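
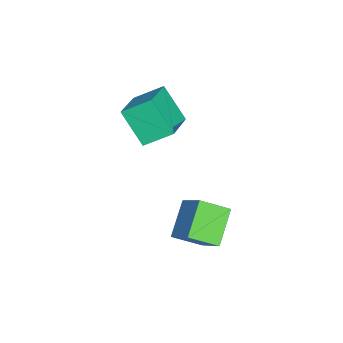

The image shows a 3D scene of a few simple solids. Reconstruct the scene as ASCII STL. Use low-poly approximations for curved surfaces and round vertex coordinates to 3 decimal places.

solid 
facet normal -0.357 -0.537 0.764
outer loop
vertex 0.011 -4.346 1.37
vertex -0.162 -3.288 2.033
vertex -1.652 -4.197 0.698
endloop
endfacet
facet normal 0.137 -0.839 -0.526
outer loop
vertex -1.078 -3.332 -0.533
vertex 0.011 -4.346 1.37
vertex -1.652 -4.197 0.698
endloop
endfacet
facet normal -0.357 -0.537 0.764
outer loop
vertex -1.652 -4.197 0.698
vertex -0.162 -3.288 2.033
vertex -1.825 -3.139 1.36
endloop
endfacet
facet normal -0.924 0.082 -0.373
outer loop
vertex -1.825 -3.139 1.36
vertex -1.078 -3.332 -0.533
vertex -1.652 -4.197 0.698
endloop
endfacet
facet normal 0.924 -0.083 0.373
outer loop
vertex 0.011 -4.346 1.37
vertex 0.412 -2.423 0.802
vertex -0.162 -3.288 2.033
endloop
endfacet
facet normal 0.138 -0.839 -0.526
outer loop
vertex 0.585 -3.481 0.14
vertex 0.011 -4.346 1.37
vertex -1.078 -3.332 -0.533
endloop
endfacet
facet normal 0.924 -0.082 0.373
outer loop
vertex 0.585 -3.481 0.14
vertex 0.412 -2.423 0.802
vertex 0.011 -4.346 1.37
endloop
endfacet
facet normal -0.138 0.839 0.526
outer loop
vertex -0.162 -3.288 2.033
vertex 0.412 -2.423 0.802
vertex -1.825 -3.139 1.36
endloop
endfacet
facet normal -0.924 0.083 -0.373
outer loop
vertex -1.251 -2.274 0.13
vertex -1.078 -3.332 -0.533
vertex -1.825 -3.139 1.36
endloop
endfacet
facet normal -0.137 0.839 0.526
outer loop
vertex -1.825 -3.139 1.36
vertex 0.412 -2.423 0.802
vertex -1.251 -2.274 0.13
endloop
endfacet
facet normal 0.357 0.537 -0.764
outer loop
vertex -1.251 -2.274 0.13
vertex 0.585 -3.481 0.14
vertex -1.078 -3.332 -0.533
endloop
endfacet
facet normal 0.357 0.537 -0.764
outer loop
vertex 0.412 -2.423 0.802
vertex 0.585 -3.481 0.14
vertex -1.251 -2.274 0.13
endloop
endfacet
facet normal -0.792 0.142 0.594
outer loop
vertex 1.898 -1.89 -1.446
vertex 2.724 -1.189 -0.513
vertex 1.66 -0.857 -2.01
endloop
endfacet
facet normal -0.578 -0.490 -0.653
outer loop
vertex 2.856 -1.071 -2.907
vertex 1.898 -1.89 -1.446
vertex 1.66 -0.857 -2.01
endloop
endfacet
facet normal -0.792 0.142 0.594
outer loop
vertex 1.66 -0.857 -2.01
vertex 2.724 -1.189 -0.513
vertex 2.486 -0.157 -1.077
endloop
endfacet
facet normal -0.198 0.860 -0.470
outer loop
vertex 2.486 -0.157 -1.077
vertex 2.856 -1.071 -2.907
vertex 1.66 -0.857 -2.01
endloop
endfacet
facet normal 0.199 -0.860 0.470
outer loop
vertex 1.898 -1.89 -1.446
vertex 3.92 -1.403 -1.41
vertex 2.724 -1.189 -0.513
endloop
endfacet
facet normal -0.577 -0.490 -0.653
outer loop
vertex 3.094 -2.103 -2.343
vertex 1.898 -1.89 -1.446
vertex 2.856 -1.071 -2.907
endloop
endfacet
facet normal 0.199 -0.860 0.469
outer loop
vertex 3.094 -2.103 -2.343
vertex 3.92 -1.403 -1.41
vertex 1.898 -1.89 -1.446
endloop
endfacet
facet normal 0.577 0.490 0.653
outer loop
vertex 2.724 -1.189 -0.513
vertex 3.92 -1.403 -1.41
vertex 2.486 -0.157 -1.077
endloop
endfacet
facet normal -0.199 0.860 -0.470
outer loop
vertex 3.682 -0.37 -1.974
vertex 2.856 -1.071 -2.907
vertex 2.486 -0.157 -1.077
endloop
endfacet
facet normal 0.577 0.490 0.653
outer loop
vertex 2.486 -0.157 -1.077
vertex 3.92 -1.403 -1.41
vertex 3.682 -0.37 -1.974
endloop
endfacet
facet normal 0.792 -0.142 -0.594
outer loop
vertex 3.682 -0.37 -1.974
vertex 3.094 -2.103 -2.343
vertex 2.856 -1.071 -2.907
endloop
endfacet
facet normal 0.792 -0.142 -0.594
outer loop
vertex 3.92 -1.403 -1.41
vertex 3.094 -2.103 -2.343
vertex 3.682 -0.37 -1.974
endloop
endfacet

endsolid


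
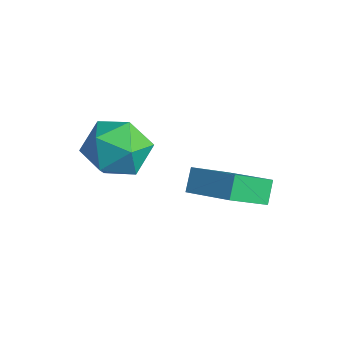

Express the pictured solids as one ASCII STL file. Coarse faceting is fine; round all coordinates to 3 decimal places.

solid 
facet normal -0.572 0.449 0.687
outer loop
vertex 0.143 -2.371 -0.885
vertex -0.14 -3.412 -0.44
vertex 0.794 -2.839 -0.037
endloop
endfacet
facet normal -0.025 0.867 0.498
outer loop
vertex 0.143 -2.371 -0.885
vertex 0.794 -2.839 -0.037
vertex 1.307 -2.306 -0.94
endloop
endfacet
facet normal -0.064 0.976 -0.206
outer loop
vertex 0.143 -2.371 -0.885
vertex 1.307 -2.306 -0.94
vertex 0.69 -2.549 -1.9
endloop
endfacet
facet normal -0.635 0.626 -0.452
outer loop
vertex 0.143 -2.371 -0.885
vertex 0.69 -2.549 -1.9
vertex -0.204 -3.233 -1.591
endloop
endfacet
facet normal -0.949 0.300 0.099
outer loop
vertex 0.143 -2.371 -0.885
vertex -0.204 -3.233 -1.591
vertex -0.14 -3.412 -0.44
endloop
endfacet
facet normal 0.580 0.513 0.632
outer loop
vertex 1.307 -2.306 -0.94
vertex 0.794 -2.839 -0.037
vertex 1.744 -3.307 -0.529
endloop
endfacet
facet normal -0.304 -0.164 0.938
outer loop
vertex 0.794 -2.839 -0.037
vertex -0.14 -3.412 -0.44
vertex 0.85 -3.991 -0.22
endloop
endfacet
facet normal -0.915 -0.404 -0.012
outer loop
vertex -0.14 -3.412 -0.44
vertex -0.204 -3.233 -1.591
vertex 0.233 -4.234 -1.18
endloop
endfacet
facet normal -0.408 0.124 -0.905
outer loop
vertex -0.204 -3.233 -1.591
vertex 0.69 -2.549 -1.9
vertex 0.746 -3.701 -2.083
endloop
endfacet
facet normal 0.516 0.690 -0.507
outer loop
vertex 0.69 -2.549 -1.9
vertex 1.307 -2.306 -0.94
vertex 1.68 -3.128 -1.68
endloop
endfacet
facet normal 0.635 -0.626 0.452
outer loop
vertex 1.397 -4.169 -1.235
vertex 1.744 -3.307 -0.529
vertex 0.85 -3.991 -0.22
endloop
endfacet
facet normal 0.064 -0.976 0.206
outer loop
vertex 1.397 -4.169 -1.235
vertex 0.85 -3.991 -0.22
vertex 0.233 -4.234 -1.18
endloop
endfacet
facet normal 0.025 -0.867 -0.498
outer loop
vertex 1.397 -4.169 -1.235
vertex 0.233 -4.234 -1.18
vertex 0.746 -3.701 -2.083
endloop
endfacet
facet normal 0.572 -0.449 -0.687
outer loop
vertex 1.397 -4.169 -1.235
vertex 0.746 -3.701 -2.083
vertex 1.68 -3.128 -1.68
endloop
endfacet
facet normal 0.949 -0.300 -0.099
outer loop
vertex 1.397 -4.169 -1.235
vertex 1.68 -3.128 -1.68
vertex 1.744 -3.307 -0.529
endloop
endfacet
facet normal 0.408 -0.124 0.905
outer loop
vertex 0.85 -3.991 -0.22
vertex 1.744 -3.307 -0.529
vertex 0.794 -2.839 -0.037
endloop
endfacet
facet normal -0.516 -0.690 0.507
outer loop
vertex 0.233 -4.234 -1.18
vertex 0.85 -3.991 -0.22
vertex -0.14 -3.412 -0.44
endloop
endfacet
facet normal -0.580 -0.513 -0.632
outer loop
vertex 0.746 -3.701 -2.083
vertex 0.233 -4.234 -1.18
vertex -0.204 -3.233 -1.591
endloop
endfacet
facet normal 0.304 0.164 -0.938
outer loop
vertex 1.68 -3.128 -1.68
vertex 0.746 -3.701 -2.083
vertex 0.69 -2.549 -1.9
endloop
endfacet
facet normal 0.915 0.404 0.012
outer loop
vertex 1.744 -3.307 -0.529
vertex 1.68 -3.128 -1.68
vertex 1.307 -2.306 -0.94
endloop
endfacet
facet normal -0.464 0.480 0.744
outer loop
vertex 4.288 -1.357 -0.446
vertex 4.157 0.029 -1.422
vertex 2.779 -1.911 -1.03
endloop
endfacet
facet normal 0.077 -0.815 0.574
outer loop
vertex 3.183 -2.329 -1.678
vertex 4.288 -1.357 -0.446
vertex 2.779 -1.911 -1.03
endloop
endfacet
facet normal -0.465 0.480 0.744
outer loop
vertex 2.779 -1.911 -1.03
vertex 4.157 0.029 -1.422
vertex 2.648 -0.525 -2.007
endloop
endfacet
facet normal -0.882 -0.324 -0.341
outer loop
vertex 2.648 -0.525 -2.007
vertex 3.183 -2.329 -1.678
vertex 2.779 -1.911 -1.03
endloop
endfacet
facet normal 0.882 0.324 0.341
outer loop
vertex 4.288 -1.357 -0.446
vertex 4.561 -0.389 -2.07
vertex 4.157 0.029 -1.422
endloop
endfacet
facet normal 0.077 -0.815 0.574
outer loop
vertex 4.692 -1.775 -1.093
vertex 4.288 -1.357 -0.446
vertex 3.183 -2.329 -1.678
endloop
endfacet
facet normal 0.882 0.324 0.341
outer loop
vertex 4.692 -1.775 -1.093
vertex 4.561 -0.389 -2.07
vertex 4.288 -1.357 -0.446
endloop
endfacet
facet normal -0.077 0.815 -0.574
outer loop
vertex 4.157 0.029 -1.422
vertex 4.561 -0.389 -2.07
vertex 2.648 -0.525 -2.007
endloop
endfacet
facet normal -0.882 -0.324 -0.342
outer loop
vertex 3.052 -0.943 -2.654
vertex 3.183 -2.329 -1.678
vertex 2.648 -0.525 -2.007
endloop
endfacet
facet normal -0.077 0.815 -0.574
outer loop
vertex 2.648 -0.525 -2.007
vertex 4.561 -0.389 -2.07
vertex 3.052 -0.943 -2.654
endloop
endfacet
facet normal 0.465 -0.480 -0.744
outer loop
vertex 3.052 -0.943 -2.654
vertex 4.692 -1.775 -1.093
vertex 3.183 -2.329 -1.678
endloop
endfacet
facet normal 0.464 -0.481 -0.744
outer loop
vertex 4.561 -0.389 -2.07
vertex 4.692 -1.775 -1.093
vertex 3.052 -0.943 -2.654
endloop
endfacet

endsolid


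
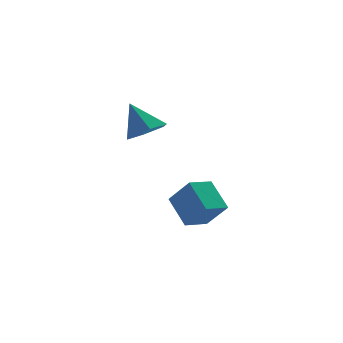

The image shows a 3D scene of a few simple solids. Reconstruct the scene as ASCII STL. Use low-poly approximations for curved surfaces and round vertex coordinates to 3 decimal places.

solid 
facet normal 0.323 -0.475 -0.819
outer loop
vertex -0.081 -1.988 2.23
vertex -0.935 -1.606 1.671
vertex -0.008 -1.035 1.706
endloop
endfacet
facet normal 0.698 0.303 0.649
outer loop
vertex -0.081 -1.988 2.23
vertex -0.008 -1.035 1.706
vertex -1.545 -0.714 3.209
endloop
endfacet
facet normal 0.323 -0.475 -0.819
outer loop
vertex -0.008 -1.035 1.706
vertex -0.935 -1.606 1.671
vertex -0.862 -0.653 1.147
endloop
endfacet
facet normal 0.329 0.935 0.137
outer loop
vertex -0.008 -1.035 1.706
vertex -0.862 -0.653 1.147
vertex -1.545 -0.714 3.209
endloop
endfacet
facet normal 0.324 -0.475 -0.818
outer loop
vertex -0.862 -0.653 1.147
vertex -0.935 -1.606 1.671
vertex -1.79 -1.225 1.111
endloop
endfacet
facet normal -0.515 0.845 -0.146
outer loop
vertex -0.862 -0.653 1.147
vertex -1.79 -1.225 1.111
vertex -1.545 -0.714 3.209
endloop
endfacet
facet normal 0.324 -0.475 -0.818
outer loop
vertex -1.79 -1.225 1.111
vertex -0.935 -1.606 1.671
vertex -1.863 -2.178 1.635
endloop
endfacet
facet normal -0.989 0.123 0.086
outer loop
vertex -1.79 -1.225 1.111
vertex -1.863 -2.178 1.635
vertex -1.545 -0.714 3.209
endloop
endfacet
facet normal 0.324 -0.475 -0.818
outer loop
vertex -1.863 -2.178 1.635
vertex -0.935 -1.606 1.671
vertex -1.009 -2.559 2.195
endloop
endfacet
facet normal -0.619 -0.509 0.598
outer loop
vertex -1.863 -2.178 1.635
vertex -1.009 -2.559 2.195
vertex -1.545 -0.714 3.209
endloop
endfacet
facet normal 0.323 -0.475 -0.818
outer loop
vertex -1.009 -2.559 2.195
vertex -0.935 -1.606 1.671
vertex -0.081 -1.988 2.23
endloop
endfacet
facet normal 0.224 -0.419 0.880
outer loop
vertex -1.009 -2.559 2.195
vertex -0.081 -1.988 2.23
vertex -1.545 -0.714 3.209
endloop
endfacet
facet normal -0.437 0.485 -0.758
outer loop
vertex 0.277 -0.843 -3.127
vertex 1.503 -0.219 -3.434
vertex 0.711 -2.268 -4.29
endloop
endfacet
facet normal -0.870 -0.443 0.218
outer loop
vertex 1.497 -3.141 -2.926
vertex 0.277 -0.843 -3.127
vertex 0.711 -2.268 -4.29
endloop
endfacet
facet normal -0.436 0.485 -0.758
outer loop
vertex 0.711 -2.268 -4.29
vertex 1.503 -0.219 -3.434
vertex 1.938 -1.644 -4.597
endloop
endfacet
facet normal 0.230 -0.754 -0.615
outer loop
vertex 1.938 -1.644 -4.597
vertex 1.497 -3.141 -2.926
vertex 0.711 -2.268 -4.29
endloop
endfacet
facet normal -0.230 0.754 0.615
outer loop
vertex 0.277 -0.843 -3.127
vertex 2.289 -1.092 -2.07
vertex 1.503 -0.219 -3.434
endloop
endfacet
facet normal -0.870 -0.443 0.217
outer loop
vertex 1.062 -1.716 -1.763
vertex 0.277 -0.843 -3.127
vertex 1.497 -3.141 -2.926
endloop
endfacet
facet normal -0.230 0.754 0.615
outer loop
vertex 1.062 -1.716 -1.763
vertex 2.289 -1.092 -2.07
vertex 0.277 -0.843 -3.127
endloop
endfacet
facet normal 0.870 0.443 -0.218
outer loop
vertex 1.503 -0.219 -3.434
vertex 2.289 -1.092 -2.07
vertex 1.938 -1.644 -4.597
endloop
endfacet
facet normal 0.230 -0.754 -0.615
outer loop
vertex 2.723 -2.517 -3.233
vertex 1.497 -3.141 -2.926
vertex 1.938 -1.644 -4.597
endloop
endfacet
facet normal 0.870 0.442 -0.217
outer loop
vertex 1.938 -1.644 -4.597
vertex 2.289 -1.092 -2.07
vertex 2.723 -2.517 -3.233
endloop
endfacet
facet normal 0.437 -0.485 0.758
outer loop
vertex 2.723 -2.517 -3.233
vertex 1.062 -1.716 -1.763
vertex 1.497 -3.141 -2.926
endloop
endfacet
facet normal 0.436 -0.485 0.758
outer loop
vertex 2.289 -1.092 -2.07
vertex 1.062 -1.716 -1.763
vertex 2.723 -2.517 -3.233
endloop
endfacet

endsolid


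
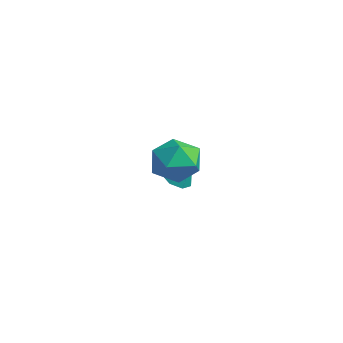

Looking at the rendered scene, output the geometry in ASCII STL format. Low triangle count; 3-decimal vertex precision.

solid 
facet normal -0.382 -0.351 -0.855
outer loop
vertex -2.38 2.218 -2.819
vertex -2.77 2.749 -2.863
vertex -2.16 2.665 -3.101
endloop
endfacet
facet normal 0.923 -0.307 0.233
outer loop
vertex -2.38 2.218 -2.819
vertex -2.16 2.665 -3.101
vertex -2.31 3.171 -1.837
endloop
endfacet
facet normal -0.382 -0.351 -0.855
outer loop
vertex -2.16 2.665 -3.101
vertex -2.77 2.749 -2.863
vertex -2.399 3.176 -3.204
endloop
endfacet
facet normal 0.909 0.413 -0.058
outer loop
vertex -2.16 2.665 -3.101
vertex -2.399 3.176 -3.204
vertex -2.31 3.171 -1.837
endloop
endfacet
facet normal -0.383 -0.350 -0.855
outer loop
vertex -2.399 3.176 -3.204
vertex -2.77 2.749 -2.863
vertex -2.917 3.365 -3.049
endloop
endfacet
facet normal 0.338 0.941 -0.019
outer loop
vertex -2.399 3.176 -3.204
vertex -2.917 3.365 -3.049
vertex -2.31 3.171 -1.837
endloop
endfacet
facet normal -0.384 -0.350 -0.855
outer loop
vertex -2.917 3.365 -3.049
vertex -2.77 2.749 -2.863
vertex -3.324 3.091 -2.754
endloop
endfacet
facet normal -0.359 0.877 0.320
outer loop
vertex -2.917 3.365 -3.049
vertex -3.324 3.091 -2.754
vertex -2.31 3.171 -1.837
endloop
endfacet
facet normal -0.384 -0.349 -0.855
outer loop
vertex -3.324 3.091 -2.754
vertex -2.77 2.749 -2.863
vertex -3.314 2.559 -2.541
endloop
endfacet
facet normal -0.658 0.269 0.704
outer loop
vertex -3.324 3.091 -2.754
vertex -3.314 2.559 -2.541
vertex -2.31 3.171 -1.837
endloop
endfacet
facet normal -0.382 -0.352 -0.854
outer loop
vertex -3.314 2.559 -2.541
vertex -2.77 2.749 -2.863
vertex -2.894 2.171 -2.569
endloop
endfacet
facet normal -0.334 -0.422 0.843
outer loop
vertex -3.314 2.559 -2.541
vertex -2.894 2.171 -2.569
vertex -2.31 3.171 -1.837
endloop
endfacet
facet normal -0.383 -0.352 -0.854
outer loop
vertex -2.894 2.171 -2.569
vertex -2.77 2.749 -2.863
vertex -2.38 2.218 -2.819
endloop
endfacet
facet normal 0.370 -0.680 0.633
outer loop
vertex -2.894 2.171 -2.569
vertex -2.38 2.218 -2.819
vertex -2.31 3.171 -1.837
endloop
endfacet
facet normal -0.013 0.422 0.907
outer loop
vertex 2.09 0.988 1.344
vertex 1.3 0.341 1.634
vertex 2.309 0.047 1.785
endloop
endfacet
facet normal 0.643 0.443 0.625
outer loop
vertex 2.09 0.988 1.344
vertex 2.309 0.047 1.785
vertex 2.878 0.39 0.957
endloop
endfacet
facet normal 0.606 0.795 0.006
outer loop
vertex 2.09 0.988 1.344
vertex 2.878 0.39 0.957
vertex 2.221 0.896 0.294
endloop
endfacet
facet normal -0.072 0.993 -0.096
outer loop
vertex 2.09 0.988 1.344
vertex 2.221 0.896 0.294
vertex 1.245 0.866 0.712
endloop
endfacet
facet normal -0.455 0.762 0.461
outer loop
vertex 2.09 0.988 1.344
vertex 1.245 0.866 0.712
vertex 1.3 0.341 1.634
endloop
endfacet
facet normal 0.844 -0.227 0.486
outer loop
vertex 2.878 0.39 0.957
vertex 2.309 0.047 1.785
vertex 2.575 -0.626 1.008
endloop
endfacet
facet normal -0.217 -0.261 0.941
outer loop
vertex 2.309 0.047 1.785
vertex 1.3 0.341 1.634
vertex 1.599 -0.656 1.426
endloop
endfacet
facet normal -0.932 0.289 0.220
outer loop
vertex 1.3 0.341 1.634
vertex 1.245 0.866 0.712
vertex 0.942 -0.15 0.763
endloop
endfacet
facet normal -0.312 0.663 -0.681
outer loop
vertex 1.245 0.866 0.712
vertex 2.221 0.896 0.294
vertex 1.511 0.193 -0.065
endloop
endfacet
facet normal 0.785 0.343 -0.516
outer loop
vertex 2.221 0.896 0.294
vertex 2.878 0.39 0.957
vertex 2.52 -0.101 0.086
endloop
endfacet
facet normal 0.072 -0.993 0.096
outer loop
vertex 1.73 -0.748 0.376
vertex 2.575 -0.626 1.008
vertex 1.599 -0.656 1.426
endloop
endfacet
facet normal -0.606 -0.795 -0.006
outer loop
vertex 1.73 -0.748 0.376
vertex 1.599 -0.656 1.426
vertex 0.942 -0.15 0.763
endloop
endfacet
facet normal -0.643 -0.443 -0.625
outer loop
vertex 1.73 -0.748 0.376
vertex 0.942 -0.15 0.763
vertex 1.511 0.193 -0.065
endloop
endfacet
facet normal 0.013 -0.422 -0.907
outer loop
vertex 1.73 -0.748 0.376
vertex 1.511 0.193 -0.065
vertex 2.52 -0.101 0.086
endloop
endfacet
facet normal 0.455 -0.762 -0.461
outer loop
vertex 1.73 -0.748 0.376
vertex 2.52 -0.101 0.086
vertex 2.575 -0.626 1.008
endloop
endfacet
facet normal 0.312 -0.663 0.681
outer loop
vertex 1.599 -0.656 1.426
vertex 2.575 -0.626 1.008
vertex 2.309 0.047 1.785
endloop
endfacet
facet normal -0.785 -0.343 0.516
outer loop
vertex 0.942 -0.15 0.763
vertex 1.599 -0.656 1.426
vertex 1.3 0.341 1.634
endloop
endfacet
facet normal -0.844 0.227 -0.486
outer loop
vertex 1.511 0.193 -0.065
vertex 0.942 -0.15 0.763
vertex 1.245 0.866 0.712
endloop
endfacet
facet normal 0.217 0.261 -0.941
outer loop
vertex 2.52 -0.101 0.086
vertex 1.511 0.193 -0.065
vertex 2.221 0.896 0.294
endloop
endfacet
facet normal 0.932 -0.289 -0.220
outer loop
vertex 2.575 -0.626 1.008
vertex 2.52 -0.101 0.086
vertex 2.878 0.39 0.957
endloop
endfacet

endsolid


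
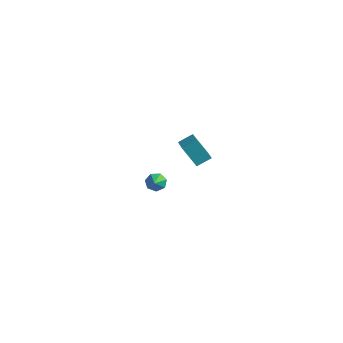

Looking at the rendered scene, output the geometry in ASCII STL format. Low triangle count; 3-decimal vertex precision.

solid 
facet normal -0.441 0.687 -0.578
outer loop
vertex -1.895 0.735 -4.545
vertex -2.497 0.613 -4.231
vertex -2.008 1.07 -4.061
endloop
endfacet
facet normal 0.982 0.135 0.136
outer loop
vertex -1.895 0.735 -4.545
vertex -2.008 1.07 -4.061
vertex -1.903 -0.313 -3.449
endloop
endfacet
facet normal -0.440 0.686 -0.580
outer loop
vertex -2.008 1.07 -4.061
vertex -2.497 0.613 -4.231
vertex -2.49 1.061 -3.706
endloop
endfacet
facet normal 0.546 0.373 0.750
outer loop
vertex -2.008 1.07 -4.061
vertex -2.49 1.061 -3.706
vertex -1.903 -0.313 -3.449
endloop
endfacet
facet normal -0.440 0.686 -0.580
outer loop
vertex -2.49 1.061 -3.706
vertex -2.497 0.613 -4.231
vertex -2.977 0.715 -3.746
endloop
endfacet
facet normal -0.162 0.114 0.980
outer loop
vertex -2.49 1.061 -3.706
vertex -2.977 0.715 -3.746
vertex -1.903 -0.313 -3.449
endloop
endfacet
facet normal -0.439 0.687 -0.579
outer loop
vertex -2.977 0.715 -3.746
vertex -2.497 0.613 -4.231
vertex -3.103 0.293 -4.151
endloop
endfacet
facet normal -0.609 -0.447 0.655
outer loop
vertex -2.977 0.715 -3.746
vertex -3.103 0.293 -4.151
vertex -1.903 -0.313 -3.449
endloop
endfacet
facet normal -0.439 0.686 -0.580
outer loop
vertex -3.103 0.293 -4.151
vertex -2.497 0.613 -4.231
vertex -2.772 0.112 -4.616
endloop
endfacet
facet normal -0.459 -0.888 0.019
outer loop
vertex -3.103 0.293 -4.151
vertex -2.772 0.112 -4.616
vertex -1.903 -0.313 -3.449
endloop
endfacet
facet normal -0.440 0.686 -0.579
outer loop
vertex -2.772 0.112 -4.616
vertex -2.497 0.613 -4.231
vertex -2.235 0.308 -4.792
endloop
endfacet
facet normal 0.173 -0.877 -0.448
outer loop
vertex -2.772 0.112 -4.616
vertex -2.235 0.308 -4.792
vertex -1.903 -0.313 -3.449
endloop
endfacet
facet normal -0.441 0.686 -0.579
outer loop
vertex -2.235 0.308 -4.792
vertex -2.497 0.613 -4.231
vertex -1.895 0.735 -4.545
endloop
endfacet
facet normal 0.816 -0.421 -0.396
outer loop
vertex -2.235 0.308 -4.792
vertex -1.895 0.735 -4.545
vertex -1.903 -0.313 -3.449
endloop
endfacet
facet normal -0.602 -0.099 0.792
outer loop
vertex 3.051 -4.16 4.615
vertex 3.528 -3.408 5.071
vertex 1.994 -3.085 3.946
endloop
endfacet
facet normal -0.477 -0.752 -0.455
outer loop
vertex 2.932 -2.932 2.709
vertex 3.051 -4.16 4.615
vertex 1.994 -3.085 3.946
endloop
endfacet
facet normal -0.602 -0.098 0.792
outer loop
vertex 1.994 -3.085 3.946
vertex 3.528 -3.408 5.071
vertex 2.47 -2.333 4.401
endloop
endfacet
facet normal -0.641 0.651 -0.406
outer loop
vertex 2.47 -2.333 4.401
vertex 2.932 -2.932 2.709
vertex 1.994 -3.085 3.946
endloop
endfacet
facet normal 0.641 -0.652 0.405
outer loop
vertex 3.051 -4.16 4.615
vertex 4.466 -3.255 3.834
vertex 3.528 -3.408 5.071
endloop
endfacet
facet normal -0.476 -0.752 -0.455
outer loop
vertex 3.99 -4.007 3.379
vertex 3.051 -4.16 4.615
vertex 2.932 -2.932 2.709
endloop
endfacet
facet normal 0.641 -0.651 0.406
outer loop
vertex 3.99 -4.007 3.379
vertex 4.466 -3.255 3.834
vertex 3.051 -4.16 4.615
endloop
endfacet
facet normal 0.477 0.752 0.455
outer loop
vertex 3.528 -3.408 5.071
vertex 4.466 -3.255 3.834
vertex 2.47 -2.333 4.401
endloop
endfacet
facet normal -0.640 0.652 -0.406
outer loop
vertex 3.409 -2.18 3.165
vertex 2.932 -2.932 2.709
vertex 2.47 -2.333 4.401
endloop
endfacet
facet normal 0.477 0.752 0.455
outer loop
vertex 2.47 -2.333 4.401
vertex 4.466 -3.255 3.834
vertex 3.409 -2.18 3.165
endloop
endfacet
facet normal 0.602 0.099 -0.792
outer loop
vertex 3.409 -2.18 3.165
vertex 3.99 -4.007 3.379
vertex 2.932 -2.932 2.709
endloop
endfacet
facet normal 0.602 0.099 -0.793
outer loop
vertex 4.466 -3.255 3.834
vertex 3.99 -4.007 3.379
vertex 3.409 -2.18 3.165
endloop
endfacet

endsolid


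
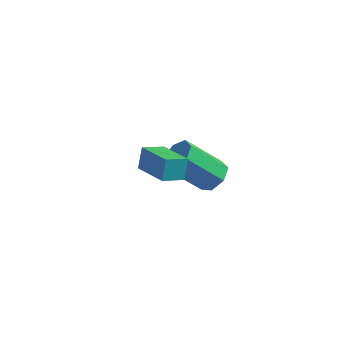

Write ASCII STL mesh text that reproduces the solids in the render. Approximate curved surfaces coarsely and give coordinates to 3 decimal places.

solid 
facet normal -0.794 0.527 -0.303
outer loop
vertex -2.179 -0.795 1.291
vertex -1.578 -0.092 0.938
vertex -2.152 -1.253 0.425
endloop
endfacet
facet normal -0.607 -0.710 0.357
outer loop
vertex -0.802 -2.148 0.942
vertex -2.179 -0.795 1.291
vertex -2.152 -1.253 0.425
endloop
endfacet
facet normal -0.794 0.527 -0.304
outer loop
vertex -2.152 -1.253 0.425
vertex -1.578 -0.092 0.938
vertex -1.55 -0.55 0.072
endloop
endfacet
facet normal 0.028 -0.468 -0.883
outer loop
vertex -1.55 -0.55 0.072
vertex -0.802 -2.148 0.942
vertex -2.152 -1.253 0.425
endloop
endfacet
facet normal -0.028 0.468 0.883
outer loop
vertex -2.179 -0.795 1.291
vertex -0.228 -0.987 1.455
vertex -1.578 -0.092 0.938
endloop
endfacet
facet normal -0.608 -0.710 0.356
outer loop
vertex -0.83 -1.69 1.808
vertex -2.179 -0.795 1.291
vertex -0.802 -2.148 0.942
endloop
endfacet
facet normal -0.028 0.468 0.883
outer loop
vertex -0.83 -1.69 1.808
vertex -0.228 -0.987 1.455
vertex -2.179 -0.795 1.291
endloop
endfacet
facet normal 0.607 0.710 -0.356
outer loop
vertex -1.578 -0.092 0.938
vertex -0.228 -0.987 1.455
vertex -1.55 -0.55 0.072
endloop
endfacet
facet normal 0.028 -0.468 -0.883
outer loop
vertex -0.201 -1.445 0.589
vertex -0.802 -2.148 0.942
vertex -1.55 -0.55 0.072
endloop
endfacet
facet normal 0.608 0.710 -0.356
outer loop
vertex -1.55 -0.55 0.072
vertex -0.228 -0.987 1.455
vertex -0.201 -1.445 0.589
endloop
endfacet
facet normal 0.794 -0.526 0.304
outer loop
vertex -0.201 -1.445 0.589
vertex -0.83 -1.69 1.808
vertex -0.802 -2.148 0.942
endloop
endfacet
facet normal 0.794 -0.527 0.304
outer loop
vertex -0.228 -0.987 1.455
vertex -0.83 -1.69 1.808
vertex -0.201 -1.445 0.589
endloop
endfacet
facet normal 0.641 0.300 -0.707
outer loop
vertex -0.404 3.932 -3.58
vertex -0.941 3.712 -4.16
vertex -0.864 4.436 -3.783
endloop
endfacet
facet normal 0.415 0.639 0.647
outer loop
vertex -0.404 3.932 -3.58
vertex -0.864 4.436 -3.783
vertex -1.782 3.287 -2.06
endloop
endfacet
facet normal 0.416 0.638 0.647
outer loop
vertex -1.782 3.287 -2.06
vertex -0.864 4.436 -3.783
vertex -2.241 3.792 -2.263
endloop
endfacet
facet normal -0.641 -0.299 0.707
outer loop
vertex -1.782 3.287 -2.06
vertex -2.241 3.792 -2.263
vertex -2.319 3.068 -2.64
endloop
endfacet
facet normal 0.641 0.300 -0.707
outer loop
vertex -0.864 4.436 -3.783
vertex -0.941 3.712 -4.16
vertex -1.381 4.395 -4.269
endloop
endfacet
facet normal -0.246 0.952 0.181
outer loop
vertex -0.864 4.436 -3.783
vertex -1.381 4.395 -4.269
vertex -2.241 3.792 -2.263
endloop
endfacet
facet normal -0.245 0.952 0.181
outer loop
vertex -2.241 3.792 -2.263
vertex -1.381 4.395 -4.269
vertex -2.759 3.751 -2.749
endloop
endfacet
facet normal -0.640 -0.299 0.708
outer loop
vertex -2.241 3.792 -2.263
vertex -2.759 3.751 -2.749
vertex -2.319 3.068 -2.64
endloop
endfacet
facet normal 0.640 0.299 -0.708
outer loop
vertex -1.381 4.395 -4.269
vertex -0.941 3.712 -4.16
vertex -1.568 3.84 -4.673
endloop
endfacet
facet normal -0.721 0.550 -0.421
outer loop
vertex -1.381 4.395 -4.269
vertex -1.568 3.84 -4.673
vertex -2.759 3.751 -2.749
endloop
endfacet
facet normal -0.722 0.549 -0.422
outer loop
vertex -2.759 3.751 -2.749
vertex -1.568 3.84 -4.673
vertex -2.945 3.196 -3.153
endloop
endfacet
facet normal -0.641 -0.300 0.707
outer loop
vertex -2.759 3.751 -2.749
vertex -2.945 3.196 -3.153
vertex -2.319 3.068 -2.64
endloop
endfacet
facet normal 0.640 0.301 -0.707
outer loop
vertex -1.568 3.84 -4.673
vertex -0.941 3.712 -4.16
vertex -1.282 3.189 -4.691
endloop
endfacet
facet normal -0.655 -0.268 -0.707
outer loop
vertex -1.568 3.84 -4.673
vertex -1.282 3.189 -4.691
vertex -2.945 3.196 -3.153
endloop
endfacet
facet normal -0.655 -0.267 -0.707
outer loop
vertex -2.945 3.196 -3.153
vertex -1.282 3.189 -4.691
vertex -2.66 2.544 -3.171
endloop
endfacet
facet normal -0.641 -0.300 0.707
outer loop
vertex -2.945 3.196 -3.153
vertex -2.66 2.544 -3.171
vertex -2.319 3.068 -2.64
endloop
endfacet
facet normal 0.641 0.300 -0.707
outer loop
vertex -1.282 3.189 -4.691
vertex -0.941 3.712 -4.16
vertex -0.74 2.931 -4.309
endloop
endfacet
facet normal -0.095 -0.882 -0.461
outer loop
vertex -1.282 3.189 -4.691
vertex -0.74 2.931 -4.309
vertex -2.66 2.544 -3.171
endloop
endfacet
facet normal -0.095 -0.883 -0.460
outer loop
vertex -2.66 2.544 -3.171
vertex -0.74 2.931 -4.309
vertex -2.118 2.287 -2.789
endloop
endfacet
facet normal -0.640 -0.300 0.707
outer loop
vertex -2.66 2.544 -3.171
vertex -2.118 2.287 -2.789
vertex -2.319 3.068 -2.64
endloop
endfacet
facet normal 0.641 0.300 -0.707
outer loop
vertex -0.74 2.931 -4.309
vertex -0.941 3.712 -4.16
vertex -0.349 3.262 -3.814
endloop
endfacet
facet normal 0.537 -0.833 0.133
outer loop
vertex -0.74 2.931 -4.309
vertex -0.349 3.262 -3.814
vertex -2.118 2.287 -2.789
endloop
endfacet
facet normal 0.537 -0.833 0.134
outer loop
vertex -2.118 2.287 -2.789
vertex -0.349 3.262 -3.814
vertex -1.727 2.618 -2.295
endloop
endfacet
facet normal -0.640 -0.300 0.707
outer loop
vertex -2.118 2.287 -2.789
vertex -1.727 2.618 -2.295
vertex -2.319 3.068 -2.64
endloop
endfacet
facet normal 0.641 0.299 -0.707
outer loop
vertex -0.349 3.262 -3.814
vertex -0.941 3.712 -4.16
vertex -0.404 3.932 -3.58
endloop
endfacet
facet normal 0.764 -0.156 0.627
outer loop
vertex -0.349 3.262 -3.814
vertex -0.404 3.932 -3.58
vertex -1.727 2.618 -2.295
endloop
endfacet
facet normal 0.764 -0.157 0.626
outer loop
vertex -1.727 2.618 -2.295
vertex -0.404 3.932 -3.58
vertex -1.782 3.287 -2.06
endloop
endfacet
facet normal -0.640 -0.301 0.707
outer loop
vertex -1.727 2.618 -2.295
vertex -1.782 3.287 -2.06
vertex -2.319 3.068 -2.64
endloop
endfacet

endsolid


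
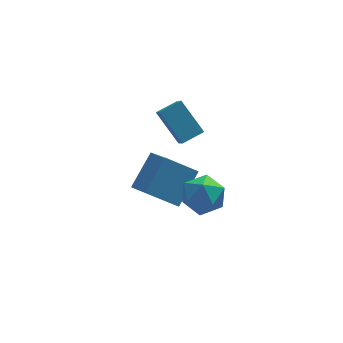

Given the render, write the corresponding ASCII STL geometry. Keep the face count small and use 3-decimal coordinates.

solid 
facet normal -0.379 0.648 0.661
outer loop
vertex -3.889 0.606 3.583
vertex -2.789 0.885 3.94
vertex -3.836 1.584 2.655
endloop
endfacet
facet normal -0.925 -0.234 -0.300
outer loop
vertex -3.071 0.275 1.32
vertex -3.889 0.606 3.583
vertex -3.836 1.584 2.655
endloop
endfacet
facet normal -0.379 0.648 0.661
outer loop
vertex -3.836 1.584 2.655
vertex -2.789 0.885 3.94
vertex -2.736 1.863 3.012
endloop
endfacet
facet normal 0.039 0.725 -0.688
outer loop
vertex -2.736 1.863 3.012
vertex -3.071 0.275 1.32
vertex -3.836 1.584 2.655
endloop
endfacet
facet normal -0.039 -0.725 0.688
outer loop
vertex -3.889 0.606 3.583
vertex -2.024 -0.424 2.605
vertex -2.789 0.885 3.94
endloop
endfacet
facet normal -0.925 -0.234 -0.300
outer loop
vertex -3.124 -0.703 2.248
vertex -3.889 0.606 3.583
vertex -3.071 0.275 1.32
endloop
endfacet
facet normal -0.039 -0.725 0.688
outer loop
vertex -3.124 -0.703 2.248
vertex -2.024 -0.424 2.605
vertex -3.889 0.606 3.583
endloop
endfacet
facet normal 0.925 0.234 0.300
outer loop
vertex -2.789 0.885 3.94
vertex -2.024 -0.424 2.605
vertex -2.736 1.863 3.012
endloop
endfacet
facet normal 0.039 0.725 -0.688
outer loop
vertex -1.971 0.554 1.677
vertex -3.071 0.275 1.32
vertex -2.736 1.863 3.012
endloop
endfacet
facet normal 0.925 0.234 0.300
outer loop
vertex -2.736 1.863 3.012
vertex -2.024 -0.424 2.605
vertex -1.971 0.554 1.677
endloop
endfacet
facet normal 0.379 -0.648 -0.661
outer loop
vertex -1.971 0.554 1.677
vertex -3.124 -0.703 2.248
vertex -3.071 0.275 1.32
endloop
endfacet
facet normal 0.379 -0.648 -0.661
outer loop
vertex -2.024 -0.424 2.605
vertex -3.124 -0.703 2.248
vertex -1.971 0.554 1.677
endloop
endfacet
facet normal -0.800 0.209 0.562
outer loop
vertex -4.792 -0.085 -1.81
vertex -3.537 1.072 -0.453
vertex -5.115 1.493 -2.856
endloop
endfacet
facet normal -0.576 -0.530 -0.622
outer loop
vertex -3.563 1.088 -3.947
vertex -4.792 -0.085 -1.81
vertex -5.115 1.493 -2.856
endloop
endfacet
facet normal -0.800 0.208 0.562
outer loop
vertex -5.115 1.493 -2.856
vertex -3.537 1.072 -0.453
vertex -3.861 2.649 -1.499
endloop
endfacet
facet normal -0.168 0.822 -0.544
outer loop
vertex -3.861 2.649 -1.499
vertex -3.563 1.088 -3.947
vertex -5.115 1.493 -2.856
endloop
endfacet
facet normal 0.168 -0.822 0.545
outer loop
vertex -4.792 -0.085 -1.81
vertex -1.985 0.667 -1.544
vertex -3.537 1.072 -0.453
endloop
endfacet
facet normal -0.575 -0.531 -0.622
outer loop
vertex -3.239 -0.489 -2.901
vertex -4.792 -0.085 -1.81
vertex -3.563 1.088 -3.947
endloop
endfacet
facet normal 0.169 -0.822 0.544
outer loop
vertex -3.239 -0.489 -2.901
vertex -1.985 0.667 -1.544
vertex -4.792 -0.085 -1.81
endloop
endfacet
facet normal 0.576 0.531 0.622
outer loop
vertex -3.537 1.072 -0.453
vertex -1.985 0.667 -1.544
vertex -3.861 2.649 -1.499
endloop
endfacet
facet normal -0.169 0.822 -0.544
outer loop
vertex -2.308 2.245 -2.59
vertex -3.563 1.088 -3.947
vertex -3.861 2.649 -1.499
endloop
endfacet
facet normal 0.575 0.530 0.623
outer loop
vertex -3.861 2.649 -1.499
vertex -1.985 0.667 -1.544
vertex -2.308 2.245 -2.59
endloop
endfacet
facet normal 0.800 -0.209 -0.562
outer loop
vertex -2.308 2.245 -2.59
vertex -3.239 -0.489 -2.901
vertex -3.563 1.088 -3.947
endloop
endfacet
facet normal 0.800 -0.209 -0.562
outer loop
vertex -1.985 0.667 -1.544
vertex -3.239 -0.489 -2.901
vertex -2.308 2.245 -2.59
endloop
endfacet
facet normal -0.220 0.895 0.389
outer loop
vertex -2.612 -0.926 -0.914
vertex -3.237 -1.449 -0.064
vertex -2.09 -1.236 0.095
endloop
endfacet
facet normal 0.415 0.908 0.064
outer loop
vertex -2.612 -0.926 -0.914
vertex -2.09 -1.236 0.095
vertex -1.54 -1.415 -0.931
endloop
endfacet
facet normal 0.318 0.719 -0.618
outer loop
vertex -2.612 -0.926 -0.914
vertex -1.54 -1.415 -0.931
vertex -2.348 -1.739 -1.724
endloop
endfacet
facet normal -0.377 0.590 -0.715
outer loop
vertex -2.612 -0.926 -0.914
vertex -2.348 -1.739 -1.724
vertex -3.396 -1.76 -1.189
endloop
endfacet
facet normal -0.710 0.698 -0.093
outer loop
vertex -2.612 -0.926 -0.914
vertex -3.396 -1.76 -1.189
vertex -3.237 -1.449 -0.064
endloop
endfacet
facet normal 0.830 0.415 0.372
outer loop
vertex -1.54 -1.415 -0.931
vertex -2.09 -1.236 0.095
vertex -1.504 -2.24 -0.091
endloop
endfacet
facet normal -0.198 0.395 0.897
outer loop
vertex -2.09 -1.236 0.095
vertex -3.237 -1.449 -0.064
vertex -2.552 -2.261 0.444
endloop
endfacet
facet normal -0.990 0.077 0.118
outer loop
vertex -3.237 -1.449 -0.064
vertex -3.396 -1.76 -1.189
vertex -3.36 -2.585 -0.349
endloop
endfacet
facet normal -0.451 -0.099 -0.887
outer loop
vertex -3.396 -1.76 -1.189
vertex -2.348 -1.739 -1.724
vertex -2.81 -2.764 -1.375
endloop
endfacet
facet normal 0.673 0.111 -0.731
outer loop
vertex -2.348 -1.739 -1.724
vertex -1.54 -1.415 -0.931
vertex -1.663 -2.551 -1.216
endloop
endfacet
facet normal 0.377 -0.590 0.715
outer loop
vertex -2.288 -3.074 -0.366
vertex -1.504 -2.24 -0.091
vertex -2.552 -2.261 0.444
endloop
endfacet
facet normal -0.318 -0.719 0.618
outer loop
vertex -2.288 -3.074 -0.366
vertex -2.552 -2.261 0.444
vertex -3.36 -2.585 -0.349
endloop
endfacet
facet normal -0.415 -0.908 -0.064
outer loop
vertex -2.288 -3.074 -0.366
vertex -3.36 -2.585 -0.349
vertex -2.81 -2.764 -1.375
endloop
endfacet
facet normal 0.220 -0.895 -0.389
outer loop
vertex -2.288 -3.074 -0.366
vertex -2.81 -2.764 -1.375
vertex -1.663 -2.551 -1.216
endloop
endfacet
facet normal 0.710 -0.698 0.093
outer loop
vertex -2.288 -3.074 -0.366
vertex -1.663 -2.551 -1.216
vertex -1.504 -2.24 -0.091
endloop
endfacet
facet normal 0.451 0.099 0.887
outer loop
vertex -2.552 -2.261 0.444
vertex -1.504 -2.24 -0.091
vertex -2.09 -1.236 0.095
endloop
endfacet
facet normal -0.673 -0.111 0.731
outer loop
vertex -3.36 -2.585 -0.349
vertex -2.552 -2.261 0.444
vertex -3.237 -1.449 -0.064
endloop
endfacet
facet normal -0.830 -0.415 -0.372
outer loop
vertex -2.81 -2.764 -1.375
vertex -3.36 -2.585 -0.349
vertex -3.396 -1.76 -1.189
endloop
endfacet
facet normal 0.198 -0.395 -0.897
outer loop
vertex -1.663 -2.551 -1.216
vertex -2.81 -2.764 -1.375
vertex -2.348 -1.739 -1.724
endloop
endfacet
facet normal 0.990 -0.077 -0.118
outer loop
vertex -1.504 -2.24 -0.091
vertex -1.663 -2.551 -1.216
vertex -1.54 -1.415 -0.931
endloop
endfacet

endsolid


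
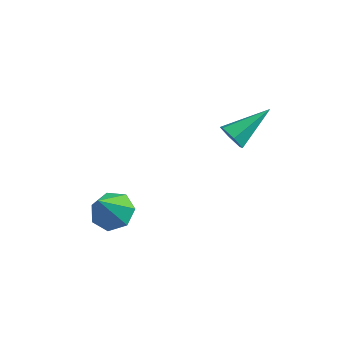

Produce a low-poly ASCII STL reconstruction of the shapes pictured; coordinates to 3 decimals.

solid 
facet normal 0.065 0.522 -0.850
outer loop
vertex -1.37 -2.179 -2.255
vertex -2.135 -1.822 -2.094
vertex -1.355 -1.544 -1.864
endloop
endfacet
facet normal 0.879 -0.265 0.397
outer loop
vertex -1.37 -2.179 -2.255
vertex -1.355 -1.544 -1.864
vertex -2.245 -2.698 -0.666
endloop
endfacet
facet normal 0.065 0.521 -0.851
outer loop
vertex -1.355 -1.544 -1.864
vertex -2.135 -1.822 -2.094
vertex -1.927 -1.118 -1.647
endloop
endfacet
facet normal 0.552 0.357 0.754
outer loop
vertex -1.355 -1.544 -1.864
vertex -1.927 -1.118 -1.647
vertex -2.245 -2.698 -0.666
endloop
endfacet
facet normal 0.064 0.521 -0.851
outer loop
vertex -1.927 -1.118 -1.647
vertex -2.135 -1.822 -2.094
vertex -2.657 -1.222 -1.766
endloop
endfacet
facet normal -0.210 0.546 0.811
outer loop
vertex -1.927 -1.118 -1.647
vertex -2.657 -1.222 -1.766
vertex -2.245 -2.698 -0.666
endloop
endfacet
facet normal 0.066 0.522 -0.850
outer loop
vertex -2.657 -1.222 -1.766
vertex -2.135 -1.822 -2.094
vertex -2.993 -1.777 -2.133
endloop
endfacet
facet normal -0.836 0.158 0.526
outer loop
vertex -2.657 -1.222 -1.766
vertex -2.993 -1.777 -2.133
vertex -2.245 -2.698 -0.666
endloop
endfacet
facet normal 0.066 0.522 -0.850
outer loop
vertex -2.993 -1.777 -2.133
vertex -2.135 -1.822 -2.094
vertex -2.684 -2.367 -2.471
endloop
endfacet
facet normal -0.852 -0.511 0.113
outer loop
vertex -2.993 -1.777 -2.133
vertex -2.684 -2.367 -2.471
vertex -2.245 -2.698 -0.666
endloop
endfacet
facet normal 0.065 0.522 -0.850
outer loop
vertex -2.684 -2.367 -2.471
vertex -2.135 -1.822 -2.094
vertex -1.961 -2.545 -2.525
endloop
endfacet
facet normal -0.246 -0.962 -0.117
outer loop
vertex -2.684 -2.367 -2.471
vertex -1.961 -2.545 -2.525
vertex -2.245 -2.698 -0.666
endloop
endfacet
facet normal 0.065 0.522 -0.850
outer loop
vertex -1.961 -2.545 -2.525
vertex -2.135 -1.822 -2.094
vertex -1.37 -2.179 -2.255
endloop
endfacet
facet normal 0.523 -0.852 0.010
outer loop
vertex -1.961 -2.545 -2.525
vertex -1.37 -2.179 -2.255
vertex -2.245 -2.698 -0.666
endloop
endfacet
facet normal -0.480 -0.764 -0.432
outer loop
vertex 1.128 1.516 0.618
vertex 0.846 1.928 0.202
vertex 1.416 1.655 0.052
endloop
endfacet
facet normal 0.863 -0.366 0.349
outer loop
vertex 1.128 1.516 0.618
vertex 1.416 1.655 0.052
vertex 1.754 3.372 1.018
endloop
endfacet
facet normal -0.480 -0.764 -0.432
outer loop
vertex 1.416 1.655 0.052
vertex 0.846 1.928 0.202
vertex 1.134 2.067 -0.364
endloop
endfacet
facet normal 0.868 0.103 -0.486
outer loop
vertex 1.416 1.655 0.052
vertex 1.134 2.067 -0.364
vertex 1.754 3.372 1.018
endloop
endfacet
facet normal -0.481 -0.763 -0.432
outer loop
vertex 1.134 2.067 -0.364
vertex 0.846 1.928 0.202
vertex 0.564 2.341 -0.213
endloop
endfacet
facet normal 0.142 0.687 -0.712
outer loop
vertex 1.134 2.067 -0.364
vertex 0.564 2.341 -0.213
vertex 1.754 3.372 1.018
endloop
endfacet
facet normal -0.481 -0.763 -0.432
outer loop
vertex 0.564 2.341 -0.213
vertex 0.846 1.928 0.202
vertex 0.276 2.202 0.353
endloop
endfacet
facet normal -0.589 0.802 -0.103
outer loop
vertex 0.564 2.341 -0.213
vertex 0.276 2.202 0.353
vertex 1.754 3.372 1.018
endloop
endfacet
facet normal -0.481 -0.763 -0.431
outer loop
vertex 0.276 2.202 0.353
vertex 0.846 1.928 0.202
vertex 0.558 1.79 0.768
endloop
endfacet
facet normal -0.593 0.333 0.733
outer loop
vertex 0.276 2.202 0.353
vertex 0.558 1.79 0.768
vertex 1.754 3.372 1.018
endloop
endfacet
facet normal -0.481 -0.764 -0.431
outer loop
vertex 0.558 1.79 0.768
vertex 0.846 1.928 0.202
vertex 1.128 1.516 0.618
endloop
endfacet
facet normal 0.132 -0.251 0.959
outer loop
vertex 0.558 1.79 0.768
vertex 1.128 1.516 0.618
vertex 1.754 3.372 1.018
endloop
endfacet

endsolid


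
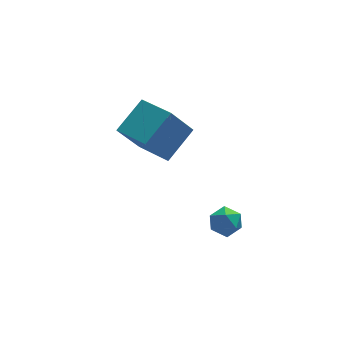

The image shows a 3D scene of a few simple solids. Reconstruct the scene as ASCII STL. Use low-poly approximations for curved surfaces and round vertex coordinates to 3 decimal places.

solid 
facet normal -0.991 -0.125 0.042
outer loop
vertex -1.678 -0.883 -4.126
vertex -1.602 -1.335 -3.677
vertex -1.672 -0.721 -3.505
endloop
endfacet
facet normal -0.826 0.547 -0.135
outer loop
vertex -1.678 -0.883 -4.126
vertex -1.672 -0.721 -3.505
vertex -1.362 -0.359 -3.934
endloop
endfacet
facet normal -0.434 0.529 -0.729
outer loop
vertex -1.678 -0.883 -4.126
vertex -1.362 -0.359 -3.934
vertex -1.101 -0.749 -4.372
endloop
endfacet
facet normal -0.357 -0.155 -0.921
outer loop
vertex -1.678 -0.883 -4.126
vertex -1.101 -0.749 -4.372
vertex -1.249 -1.353 -4.213
endloop
endfacet
facet normal -0.701 -0.558 -0.443
outer loop
vertex -1.678 -0.883 -4.126
vertex -1.249 -1.353 -4.213
vertex -1.602 -1.335 -3.677
endloop
endfacet
facet normal -0.422 0.820 0.387
outer loop
vertex -1.362 -0.359 -3.934
vertex -1.672 -0.721 -3.505
vertex -1.091 -0.487 -3.367
endloop
endfacet
facet normal -0.690 -0.267 0.673
outer loop
vertex -1.672 -0.721 -3.505
vertex -1.602 -1.335 -3.677
vertex -1.239 -1.091 -3.208
endloop
endfacet
facet normal -0.221 -0.969 -0.113
outer loop
vertex -1.602 -1.335 -3.677
vertex -1.249 -1.353 -4.213
vertex -0.978 -1.481 -3.646
endloop
endfacet
facet normal 0.338 -0.316 -0.886
outer loop
vertex -1.249 -1.353 -4.213
vertex -1.101 -0.749 -4.372
vertex -0.668 -1.119 -4.075
endloop
endfacet
facet normal 0.213 0.789 -0.576
outer loop
vertex -1.101 -0.749 -4.372
vertex -1.362 -0.359 -3.934
vertex -0.738 -0.505 -3.903
endloop
endfacet
facet normal 0.357 0.155 0.921
outer loop
vertex -0.662 -0.957 -3.454
vertex -1.091 -0.487 -3.367
vertex -1.239 -1.091 -3.208
endloop
endfacet
facet normal 0.434 -0.529 0.729
outer loop
vertex -0.662 -0.957 -3.454
vertex -1.239 -1.091 -3.208
vertex -0.978 -1.481 -3.646
endloop
endfacet
facet normal 0.826 -0.547 0.135
outer loop
vertex -0.662 -0.957 -3.454
vertex -0.978 -1.481 -3.646
vertex -0.668 -1.119 -4.075
endloop
endfacet
facet normal 0.991 0.125 -0.042
outer loop
vertex -0.662 -0.957 -3.454
vertex -0.668 -1.119 -4.075
vertex -0.738 -0.505 -3.903
endloop
endfacet
facet normal 0.701 0.558 0.443
outer loop
vertex -0.662 -0.957 -3.454
vertex -0.738 -0.505 -3.903
vertex -1.091 -0.487 -3.367
endloop
endfacet
facet normal -0.338 0.316 0.886
outer loop
vertex -1.239 -1.091 -3.208
vertex -1.091 -0.487 -3.367
vertex -1.672 -0.721 -3.505
endloop
endfacet
facet normal -0.213 -0.789 0.576
outer loop
vertex -0.978 -1.481 -3.646
vertex -1.239 -1.091 -3.208
vertex -1.602 -1.335 -3.677
endloop
endfacet
facet normal 0.422 -0.820 -0.387
outer loop
vertex -0.668 -1.119 -4.075
vertex -0.978 -1.481 -3.646
vertex -1.249 -1.353 -4.213
endloop
endfacet
facet normal 0.690 0.267 -0.673
outer loop
vertex -0.738 -0.505 -3.903
vertex -0.668 -1.119 -4.075
vertex -1.101 -0.749 -4.372
endloop
endfacet
facet normal 0.221 0.969 0.113
outer loop
vertex -1.091 -0.487 -3.367
vertex -0.738 -0.505 -3.903
vertex -1.362 -0.359 -3.934
endloop
endfacet
facet normal -0.541 -0.094 0.836
outer loop
vertex -2.035 2.768 -0.928
vertex -2.714 4.132 -1.214
vertex -3.155 2.041 -1.734
endloop
endfacet
facet normal 0.438 -0.880 0.185
outer loop
vertex -2.306 2.188 -3.046
vertex -2.035 2.768 -0.928
vertex -3.155 2.041 -1.734
endloop
endfacet
facet normal -0.541 -0.094 0.836
outer loop
vertex -3.155 2.041 -1.734
vertex -2.714 4.132 -1.214
vertex -3.834 3.405 -2.02
endloop
endfacet
facet normal -0.718 -0.466 -0.517
outer loop
vertex -3.834 3.405 -2.02
vertex -2.306 2.188 -3.046
vertex -3.155 2.041 -1.734
endloop
endfacet
facet normal 0.718 0.466 0.517
outer loop
vertex -2.035 2.768 -0.928
vertex -1.865 4.279 -2.526
vertex -2.714 4.132 -1.214
endloop
endfacet
facet normal 0.438 -0.880 0.185
outer loop
vertex -1.186 2.915 -2.24
vertex -2.035 2.768 -0.928
vertex -2.306 2.188 -3.046
endloop
endfacet
facet normal 0.718 0.466 0.517
outer loop
vertex -1.186 2.915 -2.24
vertex -1.865 4.279 -2.526
vertex -2.035 2.768 -0.928
endloop
endfacet
facet normal -0.438 0.880 -0.185
outer loop
vertex -2.714 4.132 -1.214
vertex -1.865 4.279 -2.526
vertex -3.834 3.405 -2.02
endloop
endfacet
facet normal -0.718 -0.466 -0.517
outer loop
vertex -2.985 3.552 -3.332
vertex -2.306 2.188 -3.046
vertex -3.834 3.405 -2.02
endloop
endfacet
facet normal -0.438 0.880 -0.185
outer loop
vertex -3.834 3.405 -2.02
vertex -1.865 4.279 -2.526
vertex -2.985 3.552 -3.332
endloop
endfacet
facet normal 0.541 0.094 -0.836
outer loop
vertex -2.985 3.552 -3.332
vertex -1.186 2.915 -2.24
vertex -2.306 2.188 -3.046
endloop
endfacet
facet normal 0.541 0.094 -0.836
outer loop
vertex -1.865 4.279 -2.526
vertex -1.186 2.915 -2.24
vertex -2.985 3.552 -3.332
endloop
endfacet

endsolid


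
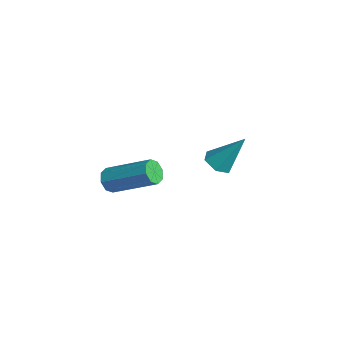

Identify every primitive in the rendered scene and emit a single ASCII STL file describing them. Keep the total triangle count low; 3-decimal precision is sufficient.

solid 
facet normal -0.295 -0.495 -0.818
outer loop
vertex 2.512 1.614 -1.945
vertex 2.017 1.387 -1.629
vertex 1.968 1.932 -1.941
endloop
endfacet
facet normal 0.480 0.824 -0.301
outer loop
vertex 2.512 1.614 -1.945
vertex 1.968 1.932 -1.941
vertex 2.523 2.233 -0.231
endloop
endfacet
facet normal -0.296 -0.494 -0.817
outer loop
vertex 1.968 1.932 -1.941
vertex 2.017 1.387 -1.629
vertex 1.473 1.704 -1.624
endloop
endfacet
facet normal -0.429 0.903 -0.020
outer loop
vertex 1.968 1.932 -1.941
vertex 1.473 1.704 -1.624
vertex 2.523 2.233 -0.231
endloop
endfacet
facet normal -0.296 -0.494 -0.817
outer loop
vertex 1.473 1.704 -1.624
vertex 2.017 1.387 -1.629
vertex 1.522 1.159 -1.312
endloop
endfacet
facet normal -0.817 0.229 0.529
outer loop
vertex 1.473 1.704 -1.624
vertex 1.522 1.159 -1.312
vertex 2.523 2.233 -0.231
endloop
endfacet
facet normal -0.296 -0.494 -0.817
outer loop
vertex 1.522 1.159 -1.312
vertex 2.017 1.387 -1.629
vertex 2.066 0.842 -1.317
endloop
endfacet
facet normal -0.298 -0.525 0.797
outer loop
vertex 1.522 1.159 -1.312
vertex 2.066 0.842 -1.317
vertex 2.523 2.233 -0.231
endloop
endfacet
facet normal -0.295 -0.495 -0.818
outer loop
vertex 2.066 0.842 -1.317
vertex 2.017 1.387 -1.629
vertex 2.561 1.069 -1.633
endloop
endfacet
facet normal 0.607 -0.603 0.517
outer loop
vertex 2.066 0.842 -1.317
vertex 2.561 1.069 -1.633
vertex 2.523 2.233 -0.231
endloop
endfacet
facet normal -0.295 -0.495 -0.818
outer loop
vertex 2.561 1.069 -1.633
vertex 2.017 1.387 -1.629
vertex 2.512 1.614 -1.945
endloop
endfacet
facet normal 0.997 0.071 -0.032
outer loop
vertex 2.561 1.069 -1.633
vertex 2.512 1.614 -1.945
vertex 2.523 2.233 -0.231
endloop
endfacet
facet normal -0.605 -0.639 -0.475
outer loop
vertex 3.645 -3.27 -0.825
vertex 3.319 -3.272 -0.407
vertex 3.36 -2.982 -0.849
endloop
endfacet
facet normal 0.376 0.299 -0.877
outer loop
vertex 3.645 -3.27 -0.825
vertex 3.36 -2.982 -0.849
vertex 4.807 -2.046 0.089
endloop
endfacet
facet normal 0.375 0.300 -0.877
outer loop
vertex 4.807 -2.046 0.089
vertex 3.36 -2.982 -0.849
vertex 4.523 -1.758 0.066
endloop
endfacet
facet normal 0.607 0.636 0.476
outer loop
vertex 4.807 -2.046 0.089
vertex 4.523 -1.758 0.066
vertex 4.481 -2.048 0.507
endloop
endfacet
facet normal -0.605 -0.639 -0.475
outer loop
vertex 3.36 -2.982 -0.849
vertex 3.319 -3.272 -0.407
vertex 3.051 -2.864 -0.614
endloop
endfacet
facet normal -0.231 0.714 -0.662
outer loop
vertex 3.36 -2.982 -0.849
vertex 3.051 -2.864 -0.614
vertex 4.523 -1.758 0.066
endloop
endfacet
facet normal -0.231 0.714 -0.662
outer loop
vertex 4.523 -1.758 0.066
vertex 3.051 -2.864 -0.614
vertex 4.214 -1.64 0.301
endloop
endfacet
facet normal 0.606 0.637 0.477
outer loop
vertex 4.523 -1.758 0.066
vertex 4.214 -1.64 0.301
vertex 4.481 -2.048 0.507
endloop
endfacet
facet normal -0.605 -0.639 -0.475
outer loop
vertex 3.051 -2.864 -0.614
vertex 3.319 -3.272 -0.407
vertex 2.899 -2.985 -0.258
endloop
endfacet
facet normal -0.702 0.710 -0.058
outer loop
vertex 3.051 -2.864 -0.614
vertex 2.899 -2.985 -0.258
vertex 4.214 -1.64 0.301
endloop
endfacet
facet normal -0.702 0.710 -0.058
outer loop
vertex 4.214 -1.64 0.301
vertex 2.899 -2.985 -0.258
vertex 4.062 -1.761 0.656
endloop
endfacet
facet normal 0.606 0.637 0.477
outer loop
vertex 4.214 -1.64 0.301
vertex 4.062 -1.761 0.656
vertex 4.481 -2.048 0.507
endloop
endfacet
facet normal -0.605 -0.639 -0.475
outer loop
vertex 2.899 -2.985 -0.258
vertex 3.319 -3.272 -0.407
vertex 2.993 -3.274 0.011
endloop
endfacet
facet normal -0.762 0.291 0.579
outer loop
vertex 2.899 -2.985 -0.258
vertex 2.993 -3.274 0.011
vertex 4.062 -1.761 0.656
endloop
endfacet
facet normal -0.762 0.292 0.578
outer loop
vertex 4.062 -1.761 0.656
vertex 2.993 -3.274 0.011
vertex 4.155 -2.05 0.925
endloop
endfacet
facet normal 0.606 0.638 0.476
outer loop
vertex 4.062 -1.761 0.656
vertex 4.155 -2.05 0.925
vertex 4.481 -2.048 0.507
endloop
endfacet
facet normal -0.607 -0.636 -0.476
outer loop
vertex 2.993 -3.274 0.011
vertex 3.319 -3.272 -0.407
vertex 3.277 -3.562 0.034
endloop
endfacet
facet normal -0.375 -0.299 0.877
outer loop
vertex 2.993 -3.274 0.011
vertex 3.277 -3.562 0.034
vertex 4.155 -2.05 0.925
endloop
endfacet
facet normal -0.376 -0.299 0.877
outer loop
vertex 4.155 -2.05 0.925
vertex 3.277 -3.562 0.034
vertex 4.44 -2.338 0.949
endloop
endfacet
facet normal 0.605 0.639 0.475
outer loop
vertex 4.155 -2.05 0.925
vertex 4.44 -2.338 0.949
vertex 4.481 -2.048 0.507
endloop
endfacet
facet normal -0.606 -0.637 -0.477
outer loop
vertex 3.277 -3.562 0.034
vertex 3.319 -3.272 -0.407
vertex 3.586 -3.68 -0.201
endloop
endfacet
facet normal 0.231 -0.714 0.662
outer loop
vertex 3.277 -3.562 0.034
vertex 3.586 -3.68 -0.201
vertex 4.44 -2.338 0.949
endloop
endfacet
facet normal 0.231 -0.714 0.662
outer loop
vertex 4.44 -2.338 0.949
vertex 3.586 -3.68 -0.201
vertex 4.749 -2.456 0.714
endloop
endfacet
facet normal 0.605 0.639 0.475
outer loop
vertex 4.44 -2.338 0.949
vertex 4.749 -2.456 0.714
vertex 4.481 -2.048 0.507
endloop
endfacet
facet normal -0.606 -0.637 -0.477
outer loop
vertex 3.586 -3.68 -0.201
vertex 3.319 -3.272 -0.407
vertex 3.738 -3.559 -0.556
endloop
endfacet
facet normal 0.702 -0.710 0.058
outer loop
vertex 3.586 -3.68 -0.201
vertex 3.738 -3.559 -0.556
vertex 4.749 -2.456 0.714
endloop
endfacet
facet normal 0.702 -0.710 0.058
outer loop
vertex 4.749 -2.456 0.714
vertex 3.738 -3.559 -0.556
vertex 4.901 -2.335 0.358
endloop
endfacet
facet normal 0.605 0.639 0.475
outer loop
vertex 4.749 -2.456 0.714
vertex 4.901 -2.335 0.358
vertex 4.481 -2.048 0.507
endloop
endfacet
facet normal -0.606 -0.638 -0.476
outer loop
vertex 3.738 -3.559 -0.556
vertex 3.319 -3.272 -0.407
vertex 3.645 -3.27 -0.825
endloop
endfacet
facet normal 0.762 -0.293 -0.578
outer loop
vertex 3.738 -3.559 -0.556
vertex 3.645 -3.27 -0.825
vertex 4.901 -2.335 0.358
endloop
endfacet
facet normal 0.762 -0.291 -0.579
outer loop
vertex 4.901 -2.335 0.358
vertex 3.645 -3.27 -0.825
vertex 4.807 -2.046 0.089
endloop
endfacet
facet normal 0.605 0.639 0.475
outer loop
vertex 4.901 -2.335 0.358
vertex 4.807 -2.046 0.089
vertex 4.481 -2.048 0.507
endloop
endfacet

endsolid


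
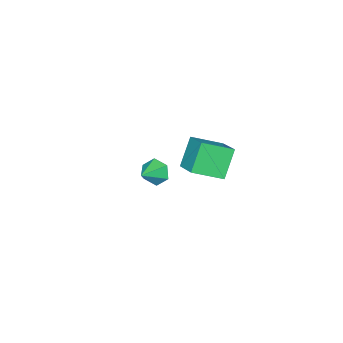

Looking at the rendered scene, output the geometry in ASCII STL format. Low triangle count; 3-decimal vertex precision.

solid 
facet normal -0.902 -0.100 -0.420
outer loop
vertex -3.887 -2.992 -4.534
vertex -4.197 -2.523 -3.979
vertex -3.92 -2.211 -4.649
endloop
endfacet
facet normal 0.804 -0.053 -0.592
outer loop
vertex -3.887 -2.992 -4.534
vertex -3.92 -2.211 -4.649
vertex -3.043 -2.397 -3.441
endloop
endfacet
facet normal -0.902 -0.099 -0.419
outer loop
vertex -3.92 -2.211 -4.649
vertex -4.197 -2.523 -3.979
vertex -4.23 -1.742 -4.093
endloop
endfacet
facet normal 0.584 0.751 -0.308
outer loop
vertex -3.92 -2.211 -4.649
vertex -4.23 -1.742 -4.093
vertex -3.043 -2.397 -3.441
endloop
endfacet
facet normal -0.902 -0.099 -0.419
outer loop
vertex -4.23 -1.742 -4.093
vertex -4.197 -2.523 -3.979
vertex -4.507 -2.055 -3.423
endloop
endfacet
facet normal 0.205 0.852 0.483
outer loop
vertex -4.23 -1.742 -4.093
vertex -4.507 -2.055 -3.423
vertex -3.043 -2.397 -3.441
endloop
endfacet
facet normal -0.902 -0.099 -0.420
outer loop
vertex -4.507 -2.055 -3.423
vertex -4.197 -2.523 -3.979
vertex -4.475 -2.836 -3.308
endloop
endfacet
facet normal 0.047 0.147 0.988
outer loop
vertex -4.507 -2.055 -3.423
vertex -4.475 -2.836 -3.308
vertex -3.043 -2.397 -3.441
endloop
endfacet
facet normal -0.902 -0.099 -0.420
outer loop
vertex -4.475 -2.836 -3.308
vertex -4.197 -2.523 -3.979
vertex -4.165 -3.304 -3.864
endloop
endfacet
facet normal 0.267 -0.659 0.703
outer loop
vertex -4.475 -2.836 -3.308
vertex -4.165 -3.304 -3.864
vertex -3.043 -2.397 -3.441
endloop
endfacet
facet normal -0.902 -0.099 -0.420
outer loop
vertex -4.165 -3.304 -3.864
vertex -4.197 -2.523 -3.979
vertex -3.887 -2.992 -4.534
endloop
endfacet
facet normal 0.646 -0.759 -0.085
outer loop
vertex -4.165 -3.304 -3.864
vertex -3.887 -2.992 -4.534
vertex -3.043 -2.397 -3.441
endloop
endfacet
facet normal -0.567 -0.123 0.814
outer loop
vertex -1.129 2.897 2.935
vertex -2.233 3.856 2.311
vertex -1.811 1.684 2.277
endloop
endfacet
facet normal 0.694 -0.603 0.392
outer loop
vertex -0.887 1.884 0.949
vertex -1.129 2.897 2.935
vertex -1.811 1.684 2.277
endloop
endfacet
facet normal -0.567 -0.123 0.814
outer loop
vertex -1.811 1.684 2.277
vertex -2.233 3.856 2.311
vertex -2.915 2.643 1.653
endloop
endfacet
facet normal -0.443 -0.788 -0.427
outer loop
vertex -2.915 2.643 1.653
vertex -0.887 1.884 0.949
vertex -1.811 1.684 2.277
endloop
endfacet
facet normal 0.443 0.788 0.427
outer loop
vertex -1.129 2.897 2.935
vertex -1.309 4.056 0.983
vertex -2.233 3.856 2.311
endloop
endfacet
facet normal 0.694 -0.603 0.392
outer loop
vertex -0.205 3.097 1.607
vertex -1.129 2.897 2.935
vertex -0.887 1.884 0.949
endloop
endfacet
facet normal 0.443 0.788 0.427
outer loop
vertex -0.205 3.097 1.607
vertex -1.309 4.056 0.983
vertex -1.129 2.897 2.935
endloop
endfacet
facet normal -0.694 0.603 -0.392
outer loop
vertex -2.233 3.856 2.311
vertex -1.309 4.056 0.983
vertex -2.915 2.643 1.653
endloop
endfacet
facet normal -0.443 -0.788 -0.427
outer loop
vertex -1.991 2.843 0.325
vertex -0.887 1.884 0.949
vertex -2.915 2.643 1.653
endloop
endfacet
facet normal -0.694 0.603 -0.392
outer loop
vertex -2.915 2.643 1.653
vertex -1.309 4.056 0.983
vertex -1.991 2.843 0.325
endloop
endfacet
facet normal 0.567 0.123 -0.814
outer loop
vertex -1.991 2.843 0.325
vertex -0.205 3.097 1.607
vertex -0.887 1.884 0.949
endloop
endfacet
facet normal 0.567 0.123 -0.814
outer loop
vertex -1.309 4.056 0.983
vertex -0.205 3.097 1.607
vertex -1.991 2.843 0.325
endloop
endfacet

endsolid


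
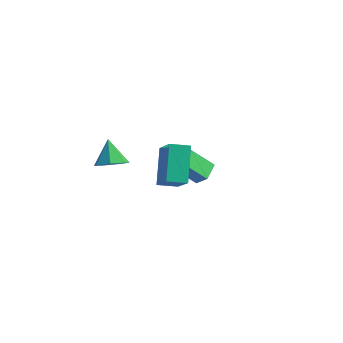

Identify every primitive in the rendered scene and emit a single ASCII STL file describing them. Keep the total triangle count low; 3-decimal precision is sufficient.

solid 
facet normal 0.392 -0.196 -0.899
outer loop
vertex 1.89 -2.586 1.109
vertex 1.348 -2.064 0.759
vertex 2.106 -1.902 1.054
endloop
endfacet
facet normal 0.598 -0.125 0.792
outer loop
vertex 1.89 -2.586 1.109
vertex 2.106 -1.902 1.054
vertex 0.772 -1.776 2.081
endloop
endfacet
facet normal 0.392 -0.196 -0.899
outer loop
vertex 2.106 -1.902 1.054
vertex 1.348 -2.064 0.759
vertex 1.752 -1.339 0.777
endloop
endfacet
facet normal 0.516 0.617 0.594
outer loop
vertex 2.106 -1.902 1.054
vertex 1.752 -1.339 0.777
vertex 0.772 -1.776 2.081
endloop
endfacet
facet normal 0.391 -0.196 -0.899
outer loop
vertex 1.752 -1.339 0.777
vertex 1.348 -2.064 0.759
vertex 1.093 -1.323 0.487
endloop
endfacet
facet normal -0.089 0.963 0.256
outer loop
vertex 1.752 -1.339 0.777
vertex 1.093 -1.323 0.487
vertex 0.772 -1.776 2.081
endloop
endfacet
facet normal 0.392 -0.195 -0.899
outer loop
vertex 1.093 -1.323 0.487
vertex 1.348 -2.064 0.759
vertex 0.626 -1.864 0.401
endloop
endfacet
facet normal -0.759 0.650 0.032
outer loop
vertex 1.093 -1.323 0.487
vertex 0.626 -1.864 0.401
vertex 0.772 -1.776 2.081
endloop
endfacet
facet normal 0.391 -0.196 -0.899
outer loop
vertex 0.626 -1.864 0.401
vertex 1.348 -2.064 0.759
vertex 0.702 -2.556 0.585
endloop
endfacet
facet normal -0.992 -0.085 0.091
outer loop
vertex 0.626 -1.864 0.401
vertex 0.702 -2.556 0.585
vertex 0.772 -1.776 2.081
endloop
endfacet
facet normal 0.391 -0.196 -0.899
outer loop
vertex 0.702 -2.556 0.585
vertex 1.348 -2.064 0.759
vertex 1.265 -2.878 0.9
endloop
endfacet
facet normal -0.612 -0.690 0.388
outer loop
vertex 0.702 -2.556 0.585
vertex 1.265 -2.878 0.9
vertex 0.772 -1.776 2.081
endloop
endfacet
facet normal 0.392 -0.196 -0.899
outer loop
vertex 1.265 -2.878 0.9
vertex 1.348 -2.064 0.759
vertex 1.89 -2.586 1.109
endloop
endfacet
facet normal 0.096 -0.707 0.700
outer loop
vertex 1.265 -2.878 0.9
vertex 1.89 -2.586 1.109
vertex 0.772 -1.776 2.081
endloop
endfacet
facet normal -0.358 0.404 0.842
outer loop
vertex 3.922 -0.86 2.497
vertex 4.416 -0.013 2.301
vertex 2.631 -0.295 1.677
endloop
endfacet
facet normal -0.495 -0.847 0.196
outer loop
vertex 3.404 -1.167 -0.141
vertex 3.922 -0.86 2.497
vertex 2.631 -0.295 1.677
endloop
endfacet
facet normal -0.358 0.403 0.842
outer loop
vertex 2.631 -0.295 1.677
vertex 4.416 -0.013 2.301
vertex 3.125 0.551 1.482
endloop
endfacet
facet normal -0.792 0.346 -0.503
outer loop
vertex 3.125 0.551 1.482
vertex 3.404 -1.167 -0.141
vertex 2.631 -0.295 1.677
endloop
endfacet
facet normal 0.792 -0.346 0.503
outer loop
vertex 3.922 -0.86 2.497
vertex 5.189 -0.885 0.483
vertex 4.416 -0.013 2.301
endloop
endfacet
facet normal -0.494 -0.847 0.196
outer loop
vertex 4.695 -1.731 0.678
vertex 3.922 -0.86 2.497
vertex 3.404 -1.167 -0.141
endloop
endfacet
facet normal 0.792 -0.347 0.503
outer loop
vertex 4.695 -1.731 0.678
vertex 5.189 -0.885 0.483
vertex 3.922 -0.86 2.497
endloop
endfacet
facet normal 0.494 0.847 -0.196
outer loop
vertex 4.416 -0.013 2.301
vertex 5.189 -0.885 0.483
vertex 3.125 0.551 1.482
endloop
endfacet
facet normal -0.792 0.346 -0.502
outer loop
vertex 3.898 -0.32 -0.337
vertex 3.404 -1.167 -0.141
vertex 3.125 0.551 1.482
endloop
endfacet
facet normal 0.495 0.847 -0.195
outer loop
vertex 3.125 0.551 1.482
vertex 5.189 -0.885 0.483
vertex 3.898 -0.32 -0.337
endloop
endfacet
facet normal 0.358 -0.404 -0.842
outer loop
vertex 3.898 -0.32 -0.337
vertex 4.695 -1.731 0.678
vertex 3.404 -1.167 -0.141
endloop
endfacet
facet normal 0.358 -0.403 -0.842
outer loop
vertex 5.189 -0.885 0.483
vertex 4.695 -1.731 0.678
vertex 3.898 -0.32 -0.337
endloop
endfacet
facet normal -0.806 -0.083 -0.587
outer loop
vertex -0.544 3.837 -0.893
vertex 0.125 4.774 -1.945
vertex -0.07 2.915 -1.413
endloop
endfacet
facet normal -0.428 -0.601 0.675
outer loop
vertex 0.615 2.986 -0.915
vertex -0.544 3.837 -0.893
vertex -0.07 2.915 -1.413
endloop
endfacet
facet normal -0.806 -0.083 -0.587
outer loop
vertex -0.07 2.915 -1.413
vertex 0.125 4.774 -1.945
vertex 0.599 3.852 -2.465
endloop
endfacet
facet normal 0.408 -0.795 -0.448
outer loop
vertex 0.599 3.852 -2.465
vertex 0.615 2.986 -0.915
vertex -0.07 2.915 -1.413
endloop
endfacet
facet normal -0.408 0.795 0.448
outer loop
vertex -0.544 3.837 -0.893
vertex 0.81 4.845 -1.447
vertex 0.125 4.774 -1.945
endloop
endfacet
facet normal -0.428 -0.601 0.675
outer loop
vertex 0.141 3.908 -0.395
vertex -0.544 3.837 -0.893
vertex 0.615 2.986 -0.915
endloop
endfacet
facet normal -0.408 0.795 0.448
outer loop
vertex 0.141 3.908 -0.395
vertex 0.81 4.845 -1.447
vertex -0.544 3.837 -0.893
endloop
endfacet
facet normal 0.428 0.601 -0.675
outer loop
vertex 0.125 4.774 -1.945
vertex 0.81 4.845 -1.447
vertex 0.599 3.852 -2.465
endloop
endfacet
facet normal 0.408 -0.795 -0.448
outer loop
vertex 1.284 3.923 -1.967
vertex 0.615 2.986 -0.915
vertex 0.599 3.852 -2.465
endloop
endfacet
facet normal 0.428 0.601 -0.675
outer loop
vertex 0.599 3.852 -2.465
vertex 0.81 4.845 -1.447
vertex 1.284 3.923 -1.967
endloop
endfacet
facet normal 0.806 0.083 0.587
outer loop
vertex 1.284 3.923 -1.967
vertex 0.141 3.908 -0.395
vertex 0.615 2.986 -0.915
endloop
endfacet
facet normal 0.806 0.083 0.587
outer loop
vertex 0.81 4.845 -1.447
vertex 0.141 3.908 -0.395
vertex 1.284 3.923 -1.967
endloop
endfacet

endsolid


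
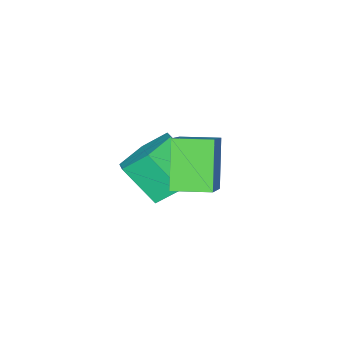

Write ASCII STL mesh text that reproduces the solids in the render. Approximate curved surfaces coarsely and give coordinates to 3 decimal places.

solid 
facet normal -0.644 -0.477 -0.598
outer loop
vertex 3.024 -0.448 3.721
vertex 2.252 0.52 3.781
vertex 3.827 0.283 2.273
endloop
endfacet
facet normal 0.623 -0.781 -0.049
outer loop
vertex 5.148 1.26 3.499
vertex 3.024 -0.448 3.721
vertex 3.827 0.283 2.273
endloop
endfacet
facet normal -0.644 -0.477 -0.598
outer loop
vertex 3.827 0.283 2.273
vertex 2.252 0.52 3.781
vertex 3.055 1.251 2.333
endloop
endfacet
facet normal 0.444 0.404 -0.800
outer loop
vertex 3.055 1.251 2.333
vertex 5.148 1.26 3.499
vertex 3.827 0.283 2.273
endloop
endfacet
facet normal -0.444 -0.404 0.800
outer loop
vertex 3.024 -0.448 3.721
vertex 3.573 1.497 5.007
vertex 2.252 0.52 3.781
endloop
endfacet
facet normal 0.623 -0.781 -0.049
outer loop
vertex 4.345 0.529 4.947
vertex 3.024 -0.448 3.721
vertex 5.148 1.26 3.499
endloop
endfacet
facet normal -0.444 -0.404 0.800
outer loop
vertex 4.345 0.529 4.947
vertex 3.573 1.497 5.007
vertex 3.024 -0.448 3.721
endloop
endfacet
facet normal -0.623 0.781 0.049
outer loop
vertex 2.252 0.52 3.781
vertex 3.573 1.497 5.007
vertex 3.055 1.251 2.333
endloop
endfacet
facet normal 0.444 0.404 -0.800
outer loop
vertex 4.376 2.228 3.559
vertex 5.148 1.26 3.499
vertex 3.055 1.251 2.333
endloop
endfacet
facet normal -0.623 0.781 0.049
outer loop
vertex 3.055 1.251 2.333
vertex 3.573 1.497 5.007
vertex 4.376 2.228 3.559
endloop
endfacet
facet normal 0.644 0.477 0.598
outer loop
vertex 4.376 2.228 3.559
vertex 4.345 0.529 4.947
vertex 5.148 1.26 3.499
endloop
endfacet
facet normal 0.644 0.477 0.598
outer loop
vertex 3.573 1.497 5.007
vertex 4.345 0.529 4.947
vertex 4.376 2.228 3.559
endloop
endfacet
facet normal -0.195 0.681 -0.706
outer loop
vertex 3.115 -1.538 0.231
vertex 2.632 -0.905 0.975
vertex 3.7 -0.801 0.781
endloop
endfacet
facet normal 0.821 -0.281 -0.497
outer loop
vertex 3.115 -1.538 0.231
vertex 3.7 -0.801 0.781
vertex 3.431 -2.649 1.382
endloop
endfacet
facet normal 0.821 -0.281 -0.496
outer loop
vertex 3.431 -2.649 1.382
vertex 3.7 -0.801 0.781
vertex 4.016 -1.911 1.932
endloop
endfacet
facet normal 0.194 -0.680 0.707
outer loop
vertex 3.431 -2.649 1.382
vertex 4.016 -1.911 1.932
vertex 2.948 -2.015 2.125
endloop
endfacet
facet normal -0.195 0.681 -0.706
outer loop
vertex 3.7 -0.801 0.781
vertex 2.632 -0.905 0.975
vertex 3.216 -0.168 1.525
endloop
endfacet
facet normal 0.875 0.446 0.190
outer loop
vertex 3.7 -0.801 0.781
vertex 3.216 -0.168 1.525
vertex 4.016 -1.911 1.932
endloop
endfacet
facet normal 0.875 0.446 0.190
outer loop
vertex 4.016 -1.911 1.932
vertex 3.216 -0.168 1.525
vertex 3.532 -1.278 2.676
endloop
endfacet
facet normal 0.194 -0.681 0.706
outer loop
vertex 4.016 -1.911 1.932
vertex 3.532 -1.278 2.676
vertex 2.948 -2.015 2.125
endloop
endfacet
facet normal -0.194 0.681 -0.707
outer loop
vertex 3.216 -0.168 1.525
vertex 2.632 -0.905 0.975
vertex 2.149 -0.271 1.718
endloop
endfacet
facet normal 0.054 0.726 0.685
outer loop
vertex 3.216 -0.168 1.525
vertex 2.149 -0.271 1.718
vertex 3.532 -1.278 2.676
endloop
endfacet
facet normal 0.053 0.726 0.686
outer loop
vertex 3.532 -1.278 2.676
vertex 2.149 -0.271 1.718
vertex 2.465 -1.382 2.869
endloop
endfacet
facet normal 0.194 -0.681 0.706
outer loop
vertex 3.532 -1.278 2.676
vertex 2.465 -1.382 2.869
vertex 2.948 -2.015 2.125
endloop
endfacet
facet normal -0.194 0.680 -0.707
outer loop
vertex 2.149 -0.271 1.718
vertex 2.632 -0.905 0.975
vertex 1.564 -1.009 1.168
endloop
endfacet
facet normal -0.821 0.281 0.497
outer loop
vertex 2.149 -0.271 1.718
vertex 1.564 -1.009 1.168
vertex 2.465 -1.382 2.869
endloop
endfacet
facet normal -0.821 0.281 0.497
outer loop
vertex 2.465 -1.382 2.869
vertex 1.564 -1.009 1.168
vertex 1.88 -2.119 2.319
endloop
endfacet
facet normal 0.195 -0.681 0.706
outer loop
vertex 2.465 -1.382 2.869
vertex 1.88 -2.119 2.319
vertex 2.948 -2.015 2.125
endloop
endfacet
facet normal -0.194 0.681 -0.706
outer loop
vertex 1.564 -1.009 1.168
vertex 2.632 -0.905 0.975
vertex 2.048 -1.642 0.424
endloop
endfacet
facet normal -0.875 -0.446 -0.190
outer loop
vertex 1.564 -1.009 1.168
vertex 2.048 -1.642 0.424
vertex 1.88 -2.119 2.319
endloop
endfacet
facet normal -0.875 -0.446 -0.190
outer loop
vertex 1.88 -2.119 2.319
vertex 2.048 -1.642 0.424
vertex 2.364 -2.752 1.575
endloop
endfacet
facet normal 0.195 -0.681 0.706
outer loop
vertex 1.88 -2.119 2.319
vertex 2.364 -2.752 1.575
vertex 2.948 -2.015 2.125
endloop
endfacet
facet normal -0.194 0.681 -0.706
outer loop
vertex 2.048 -1.642 0.424
vertex 2.632 -0.905 0.975
vertex 3.115 -1.538 0.231
endloop
endfacet
facet normal -0.053 -0.726 -0.686
outer loop
vertex 2.048 -1.642 0.424
vertex 3.115 -1.538 0.231
vertex 2.364 -2.752 1.575
endloop
endfacet
facet normal -0.054 -0.726 -0.686
outer loop
vertex 2.364 -2.752 1.575
vertex 3.115 -1.538 0.231
vertex 3.431 -2.649 1.382
endloop
endfacet
facet normal 0.194 -0.681 0.707
outer loop
vertex 2.364 -2.752 1.575
vertex 3.431 -2.649 1.382
vertex 2.948 -2.015 2.125
endloop
endfacet

endsolid


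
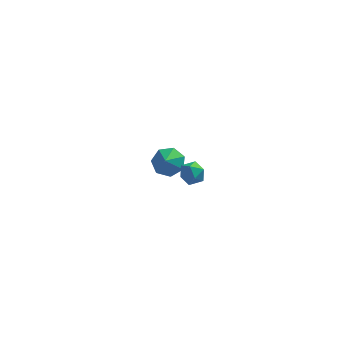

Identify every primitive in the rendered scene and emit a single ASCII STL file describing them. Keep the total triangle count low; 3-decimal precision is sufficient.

solid 
facet normal 0.135 0.676 -0.724
outer loop
vertex -0.432 3.69 -3.176
vertex -1.302 4.121 -2.936
vertex -0.389 4.32 -2.58
endloop
endfacet
facet normal 0.649 -0.546 0.530
outer loop
vertex -0.432 3.69 -3.176
vertex -0.389 4.32 -2.58
vertex -1.438 3.439 -2.204
endloop
endfacet
facet normal 0.135 0.675 -0.725
outer loop
vertex -0.389 4.32 -2.58
vertex -1.302 4.121 -2.936
vertex -1.033 4.8 -2.253
endloop
endfacet
facet normal 0.399 -0.086 0.913
outer loop
vertex -0.389 4.32 -2.58
vertex -1.033 4.8 -2.253
vertex -1.438 3.439 -2.204
endloop
endfacet
facet normal 0.135 0.676 -0.725
outer loop
vertex -1.033 4.8 -2.253
vertex -1.302 4.121 -2.936
vertex -1.88 4.769 -2.44
endloop
endfacet
facet normal -0.218 0.100 0.971
outer loop
vertex -1.033 4.8 -2.253
vertex -1.88 4.769 -2.44
vertex -1.438 3.439 -2.204
endloop
endfacet
facet normal 0.135 0.675 -0.725
outer loop
vertex -1.88 4.769 -2.44
vertex -1.302 4.121 -2.936
vertex -2.291 4.25 -3.0
endloop
endfacet
facet normal -0.739 -0.128 0.661
outer loop
vertex -1.88 4.769 -2.44
vertex -2.291 4.25 -3.0
vertex -1.438 3.439 -2.204
endloop
endfacet
facet normal 0.135 0.675 -0.725
outer loop
vertex -2.291 4.25 -3.0
vertex -1.302 4.121 -2.936
vertex -1.958 3.634 -3.512
endloop
endfacet
facet normal -0.771 -0.598 0.218
outer loop
vertex -2.291 4.25 -3.0
vertex -1.958 3.634 -3.512
vertex -1.438 3.439 -2.204
endloop
endfacet
facet normal 0.135 0.676 -0.725
outer loop
vertex -1.958 3.634 -3.512
vertex -1.302 4.121 -2.936
vertex -1.13 3.385 -3.59
endloop
endfacet
facet normal -0.290 -0.957 -0.027
outer loop
vertex -1.958 3.634 -3.512
vertex -1.13 3.385 -3.59
vertex -1.438 3.439 -2.204
endloop
endfacet
facet normal 0.135 0.676 -0.725
outer loop
vertex -1.13 3.385 -3.59
vertex -1.302 4.121 -2.936
vertex -0.432 3.69 -3.176
endloop
endfacet
facet normal 0.341 -0.933 0.112
outer loop
vertex -1.13 3.385 -3.59
vertex -0.432 3.69 -3.176
vertex -1.438 3.439 -2.204
endloop
endfacet
facet normal -0.999 -0.026 0.027
outer loop
vertex -0.232 -3.486 2.919
vertex -0.203 -4.014 3.489
vertex -0.218 -3.256 3.662
endloop
endfacet
facet normal -0.767 0.617 -0.176
outer loop
vertex -0.232 -3.486 2.919
vertex -0.218 -3.256 3.662
vertex 0.207 -2.88 3.129
endloop
endfacet
facet normal -0.369 0.531 -0.763
outer loop
vertex -0.232 -3.486 2.919
vertex 0.207 -2.88 3.129
vertex 0.485 -3.406 2.628
endloop
endfacet
facet normal -0.355 -0.163 -0.920
outer loop
vertex -0.232 -3.486 2.919
vertex 0.485 -3.406 2.628
vertex 0.232 -4.107 2.85
endloop
endfacet
facet normal -0.745 -0.508 -0.433
outer loop
vertex -0.232 -3.486 2.919
vertex 0.232 -4.107 2.85
vertex -0.203 -4.014 3.489
endloop
endfacet
facet normal -0.347 0.874 0.340
outer loop
vertex 0.207 -2.88 3.129
vertex -0.218 -3.256 3.662
vertex 0.508 -3.033 3.83
endloop
endfacet
facet normal -0.722 -0.167 0.671
outer loop
vertex -0.218 -3.256 3.662
vertex -0.203 -4.014 3.489
vertex 0.255 -3.734 4.052
endloop
endfacet
facet normal -0.311 -0.948 -0.073
outer loop
vertex -0.203 -4.014 3.489
vertex 0.232 -4.107 2.85
vertex 0.533 -4.26 3.551
endloop
endfacet
facet normal 0.319 -0.389 -0.864
outer loop
vertex 0.232 -4.107 2.85
vertex 0.485 -3.406 2.628
vertex 0.958 -3.884 3.018
endloop
endfacet
facet normal 0.297 0.736 -0.608
outer loop
vertex 0.485 -3.406 2.628
vertex 0.207 -2.88 3.129
vertex 0.943 -3.126 3.191
endloop
endfacet
facet normal 0.355 0.163 0.920
outer loop
vertex 0.972 -3.654 3.761
vertex 0.508 -3.033 3.83
vertex 0.255 -3.734 4.052
endloop
endfacet
facet normal 0.369 -0.531 0.763
outer loop
vertex 0.972 -3.654 3.761
vertex 0.255 -3.734 4.052
vertex 0.533 -4.26 3.551
endloop
endfacet
facet normal 0.767 -0.617 0.176
outer loop
vertex 0.972 -3.654 3.761
vertex 0.533 -4.26 3.551
vertex 0.958 -3.884 3.018
endloop
endfacet
facet normal 0.999 0.026 -0.027
outer loop
vertex 0.972 -3.654 3.761
vertex 0.958 -3.884 3.018
vertex 0.943 -3.126 3.191
endloop
endfacet
facet normal 0.745 0.508 0.433
outer loop
vertex 0.972 -3.654 3.761
vertex 0.943 -3.126 3.191
vertex 0.508 -3.033 3.83
endloop
endfacet
facet normal -0.319 0.389 0.864
outer loop
vertex 0.255 -3.734 4.052
vertex 0.508 -3.033 3.83
vertex -0.218 -3.256 3.662
endloop
endfacet
facet normal -0.297 -0.736 0.608
outer loop
vertex 0.533 -4.26 3.551
vertex 0.255 -3.734 4.052
vertex -0.203 -4.014 3.489
endloop
endfacet
facet normal 0.347 -0.874 -0.340
outer loop
vertex 0.958 -3.884 3.018
vertex 0.533 -4.26 3.551
vertex 0.232 -4.107 2.85
endloop
endfacet
facet normal 0.722 0.167 -0.671
outer loop
vertex 0.943 -3.126 3.191
vertex 0.958 -3.884 3.018
vertex 0.485 -3.406 2.628
endloop
endfacet
facet normal 0.311 0.948 0.073
outer loop
vertex 0.508 -3.033 3.83
vertex 0.943 -3.126 3.191
vertex 0.207 -2.88 3.129
endloop
endfacet

endsolid
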